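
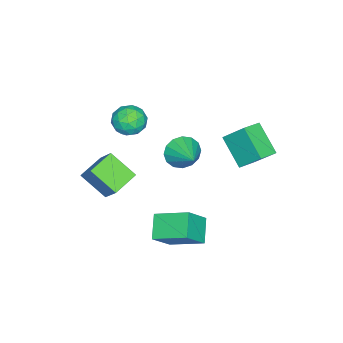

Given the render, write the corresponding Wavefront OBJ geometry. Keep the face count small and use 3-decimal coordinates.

v 1.632 1.972 3.212
v 2.28 1.782 2.516
v 2.728 3.088 3.928
v 2.007 2.165 2.338
v 1.633 2.495 2.395
v 1.259 2.686 2.671
v 0.985 2.685 3.092
v 0.884 2.493 3.545
v 0.984 2.162 3.909
v 1.257 1.78 4.086
v 1.631 1.449 4.029
v 2.005 1.259 3.753
v 2.279 1.259 3.333
v 2.379 1.451 2.88
v 1.266 -2.783 0.515
v 1.904 -1.854 1.84
v 1.397 -1.328 -0.57
v 2.036 -0.398 0.755
v 2.684 -3.202 0.125
v 3.323 -2.272 1.45
v 2.816 -1.746 -0.96
v 3.454 -0.817 0.365
v -0.424 -1.324 1.855
v -0.043 -1.819 2.635
v -1.537 -2.481 1.665
v -1.156 -2.976 2.445
v -1.633 -2.109 2.587
v -0.945 -1.395 2.705
v -0.635 -2.905 1.595
v 0.053 -2.191 1.713
v -0.174 -2.796 2.475
v -0.79 -2.304 3.087
v -0.79 -1.996 1.213
v -1.406 -1.504 1.825
v -0.136 -1.47 2.262
v -1.444 -2.83 2.038
v -1.724 -2.321 2.122
v -1.5 -2.611 2.58
v -0.666 -1.221 2.303
v -0.442 -1.511 2.761
v -1.376 -1.682 2.733
v -1.138 -2.789 1.539
v -0.914 -3.079 1.997
v -0.08 -1.689 1.72
v 0.144 -1.979 2.178
v -0.204 -2.618 1.567
v 0.011 -2.335 2.626
v -0.643 -3.015 2.514
v -0.337 -2.974 2.015
v 0.067 -2.554 2.084
v -0.351 -2.046 2.986
v -1.005 -2.726 2.874
v -1.286 -2.217 2.958
v -0.881 -1.797 3.027
v -0.428 -2.62 2.892
v -0.575 -1.574 1.426
v -1.229 -2.254 1.314
v -0.699 -2.503 1.273
v -0.294 -2.083 1.342
v -0.937 -1.285 1.786
v -1.591 -1.965 1.674
v -1.647 -1.746 2.216
v -1.243 -1.326 2.285
v -1.152 -1.68 1.408
v -2.643 4.083 -0.442
v -3.491 2.756 0.824
v -2.617 5.268 0.818
v -3.464 3.942 2.084
v -1.536 3.698 -0.104
v -2.383 2.372 1.162
v -1.509 4.884 1.156
v -2.357 3.557 2.422
v 3.152 1.983 -3.029
v 1.987 1.54 -2.213
v 3.008 3.824 -2.235
v 1.843 3.381 -1.419
v 4.217 1.519 -1.761
v 3.052 1.076 -0.945
v 4.073 3.36 -0.967
v 2.908 2.917 -0.151
f 2 1 4
f 2 4 3
f 4 1 5
f 4 5 3
f 5 1 6
f 5 6 3
f 6 1 7
f 6 7 3
f 7 1 8
f 7 8 3
f 8 1 9
f 8 9 3
f 9 1 10
f 9 10 3
f 10 1 11
f 10 11 3
f 11 1 12
f 11 12 3
f 12 1 13
f 12 13 3
f 13 1 14
f 13 14 3
f 14 1 2
f 14 2 3
f 16 18 15
f 19 16 15
f 15 18 17
f 17 19 15
f 16 22 18
f 20 16 19
f 20 22 16
f 18 22 17
f 21 19 17
f 17 22 21
f 21 20 19
f 22 20 21
f 23 60 39
f 60 34 63
f 39 63 28
f 60 63 39
f 23 39 35
f 39 28 40
f 35 40 24
f 39 40 35
f 23 35 44
f 35 24 45
f 44 45 30
f 35 45 44
f 23 44 56
f 44 30 59
f 56 59 33
f 44 59 56
f 23 56 60
f 56 33 64
f 60 64 34
f 56 64 60
f 24 40 51
f 40 28 54
f 51 54 32
f 40 54 51
f 28 63 41
f 63 34 62
f 41 62 27
f 63 62 41
f 34 64 61
f 64 33 57
f 61 57 25
f 64 57 61
f 33 59 58
f 59 30 46
f 58 46 29
f 59 46 58
f 30 45 50
f 45 24 47
f 50 47 31
f 45 47 50
f 26 52 38
f 52 32 53
f 38 53 27
f 52 53 38
f 26 38 36
f 38 27 37
f 36 37 25
f 38 37 36
f 26 36 43
f 36 25 42
f 43 42 29
f 36 42 43
f 26 43 48
f 43 29 49
f 48 49 31
f 43 49 48
f 26 48 52
f 48 31 55
f 52 55 32
f 48 55 52
f 27 53 41
f 53 32 54
f 41 54 28
f 53 54 41
f 25 37 61
f 37 27 62
f 61 62 34
f 37 62 61
f 29 42 58
f 42 25 57
f 58 57 33
f 42 57 58
f 31 49 50
f 49 29 46
f 50 46 30
f 49 46 50
f 32 55 51
f 55 31 47
f 51 47 24
f 55 47 51
f 66 68 65
f 69 66 65
f 65 68 67
f 67 69 65
f 66 72 68
f 70 66 69
f 70 72 66
f 68 72 67
f 71 69 67
f 67 72 71
f 71 70 69
f 72 70 71
f 74 76 73
f 77 74 73
f 73 76 75
f 75 77 73
f 74 80 76
f 78 74 77
f 78 80 74
f 76 80 75
f 79 77 75
f 75 80 79
f 79 78 77
f 80 78 79



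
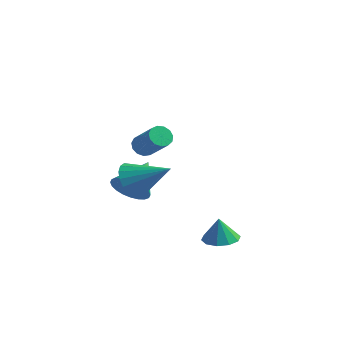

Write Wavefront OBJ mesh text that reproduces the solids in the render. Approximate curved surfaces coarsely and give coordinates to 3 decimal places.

v -1.455 -3.045 2.956
v -1.053 -3.162 2.513
v 0.118 -3.712 3.721
v -0.285 -3.595 4.164
v -0.999 -2.836 2.609
v 0.171 -3.386 3.817
v -1.09 -2.577 2.815
v 0.08 -3.127 4.024
v -1.297 -2.466 3.066
v -0.127 -3.016 4.275
v -1.554 -2.539 3.282
v -0.384 -3.089 4.491
v -1.78 -2.773 3.394
v -0.61 -3.323 4.603
v -1.903 -3.093 3.367
v -0.732 -3.643 4.576
v -1.883 -3.397 3.21
v -0.713 -3.947 4.418
v -1.728 -3.59 2.972
v -0.558 -4.14 4.18
v -1.486 -3.61 2.728
v -0.316 -4.16 3.937
v -1.234 -3.45 2.557
v -0.064 -4 3.766
v -3.392 -0.684 -1.721
v -2.79 -1.074 -0.94
v -3.348 1.144 -0.839
v -2.502 -0.951 -1.211
v -2.349 -0.787 -1.558
v -2.356 -0.608 -1.931
v -2.52 -0.44 -2.271
v -2.817 -0.309 -2.528
v -3.201 -0.235 -2.662
v -3.615 -0.23 -2.652
v -3.994 -0.294 -2.501
v -4.282 -0.417 -2.23
v -4.434 -0.581 -1.883
v -4.428 -0.761 -1.51
v -4.264 -0.929 -1.17
v -3.967 -1.059 -0.913
v -3.583 -1.133 -0.779
v -3.169 -1.138 -0.789
v -2.422 -2.342 0.002
v -1.848 -2.673 -0.851
v -0.578 -2.018 1.118
v -1.886 -2.2 -0.925
v -2.031 -1.755 -0.815
v -2.253 -1.426 -0.544
v -2.508 -1.278 -0.165
v -2.747 -1.342 0.248
v -2.921 -1.603 0.612
v -2.996 -2.011 0.855
v -2.958 -2.484 0.929
v -2.814 -2.929 0.819
v -2.592 -3.258 0.548
v -2.336 -3.406 0.168
v -2.098 -3.342 -0.244
v -1.923 -3.081 -0.608
v 2.428 -2.991 -2.181
v 3.319 -3.067 -2.08
v 2.292 -2.949 -0.939
v 3.196 -2.526 -2.113
v 2.779 -2.163 -2.171
v 2.228 -2.116 -2.233
v 1.754 -2.403 -2.275
v 1.537 -2.916 -2.281
v 1.661 -3.457 -2.249
v 2.078 -3.82 -2.191
v 2.629 -3.867 -2.129
v 3.103 -3.58 -2.086
f 2 1 5
f 2 5 3
f 3 5 6
f 3 6 4
f 5 1 7
f 5 7 6
f 6 7 8
f 6 8 4
f 7 1 9
f 7 9 8
f 8 9 10
f 8 10 4
f 9 1 11
f 9 11 10
f 10 11 12
f 10 12 4
f 11 1 13
f 11 13 12
f 12 13 14
f 12 14 4
f 13 1 15
f 13 15 14
f 14 15 16
f 14 16 4
f 15 1 17
f 15 17 16
f 16 17 18
f 16 18 4
f 17 1 19
f 17 19 18
f 18 19 20
f 18 20 4
f 19 1 21
f 19 21 20
f 20 21 22
f 20 22 4
f 21 1 23
f 21 23 22
f 22 23 24
f 22 24 4
f 23 1 2
f 23 2 24
f 24 2 3
f 24 3 4
f 26 25 28
f 26 28 27
f 28 25 29
f 28 29 27
f 29 25 30
f 29 30 27
f 30 25 31
f 30 31 27
f 31 25 32
f 31 32 27
f 32 25 33
f 32 33 27
f 33 25 34
f 33 34 27
f 34 25 35
f 34 35 27
f 35 25 36
f 35 36 27
f 36 25 37
f 36 37 27
f 37 25 38
f 37 38 27
f 38 25 39
f 38 39 27
f 39 25 40
f 39 40 27
f 40 25 41
f 40 41 27
f 41 25 42
f 41 42 27
f 42 25 26
f 42 26 27
f 44 43 46
f 44 46 45
f 46 43 47
f 46 47 45
f 47 43 48
f 47 48 45
f 48 43 49
f 48 49 45
f 49 43 50
f 49 50 45
f 50 43 51
f 50 51 45
f 51 43 52
f 51 52 45
f 52 43 53
f 52 53 45
f 53 43 54
f 53 54 45
f 54 43 55
f 54 55 45
f 55 43 56
f 55 56 45
f 56 43 57
f 56 57 45
f 57 43 58
f 57 58 45
f 58 43 44
f 58 44 45
f 60 59 62
f 60 62 61
f 62 59 63
f 62 63 61
f 63 59 64
f 63 64 61
f 64 59 65
f 64 65 61
f 65 59 66
f 65 66 61
f 66 59 67
f 66 67 61
f 67 59 68
f 67 68 61
f 68 59 69
f 68 69 61
f 69 59 70
f 69 70 61
f 70 59 60
f 70 60 61



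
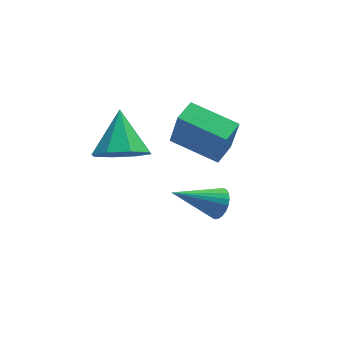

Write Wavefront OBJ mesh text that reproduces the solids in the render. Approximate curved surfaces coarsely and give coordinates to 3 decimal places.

v 1.193 -3.969 -0.22
v 1.509 -3.8 0.298
v -0.433 -3.871 0.74
v 1.462 -3.581 0.196
v 1.374 -3.421 0.032
v 1.259 -3.345 -0.172
v 1.133 -3.363 -0.382
v 1.017 -3.474 -0.568
v 0.927 -3.661 -0.701
v 0.878 -3.894 -0.761
v 0.876 -4.139 -0.738
v 0.923 -4.358 -0.636
v 1.011 -4.517 -0.472
v 1.126 -4.594 -0.268
v 1.252 -4.575 -0.058
v 1.368 -4.464 0.128
v 1.458 -4.278 0.261
v 1.507 -4.044 0.321
v 0.649 0.43 -0.736
v 0.863 0.164 0.786
v 1.339 1.18 -0.702
v 1.553 0.915 0.82
v 2.067 -0.855 -1.16
v 2.281 -1.12 0.362
v 2.757 -0.104 -1.126
v 2.971 -0.37 0.396
v -1.295 -0.348 -0.311
v -0.428 -0.87 0.094
v -1.005 1.068 0.891
v -0.231 -0.369 -0.543
v -0.656 0.144 -1.045
v -1.456 0.369 -1.116
v -2.162 0.174 -0.716
v -2.36 -0.327 -0.079
v -1.934 -0.84 0.423
v -1.134 -1.065 0.494
f 2 1 4
f 2 4 3
f 4 1 5
f 4 5 3
f 5 1 6
f 5 6 3
f 6 1 7
f 6 7 3
f 7 1 8
f 7 8 3
f 8 1 9
f 8 9 3
f 9 1 10
f 9 10 3
f 10 1 11
f 10 11 3
f 11 1 12
f 11 12 3
f 12 1 13
f 12 13 3
f 13 1 14
f 13 14 3
f 14 1 15
f 14 15 3
f 15 1 16
f 15 16 3
f 16 1 17
f 16 17 3
f 17 1 18
f 17 18 3
f 18 1 2
f 18 2 3
f 20 22 19
f 23 20 19
f 19 22 21
f 21 23 19
f 20 26 22
f 24 20 23
f 24 26 20
f 22 26 21
f 25 23 21
f 21 26 25
f 25 24 23
f 26 24 25
f 28 27 30
f 28 30 29
f 30 27 31
f 30 31 29
f 31 27 32
f 31 32 29
f 32 27 33
f 32 33 29
f 33 27 34
f 33 34 29
f 34 27 35
f 34 35 29
f 35 27 36
f 35 36 29
f 36 27 28
f 36 28 29



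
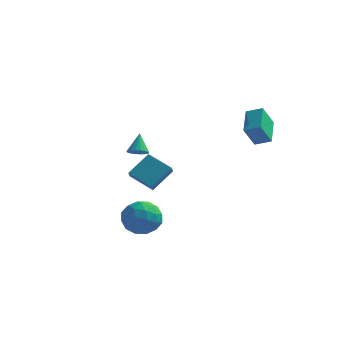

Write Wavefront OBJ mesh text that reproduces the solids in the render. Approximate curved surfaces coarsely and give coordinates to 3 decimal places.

v 3.037 2.523 0.534
v 2.686 1.716 1.846
v 2.476 4.177 1.402
v 2.125 3.37 2.714
v 4.015 2.67 0.886
v 3.664 1.863 2.198
v 3.454 4.324 1.754
v 3.103 3.517 3.066
v -4.751 2.086 -2.829
v -4.026 3.296 -1.601
v -5.041 2.84 -3.401
v -4.317 4.05 -2.173
v -3.203 2.03 -3.687
v -2.479 3.24 -2.459
v -3.494 2.784 -4.259
v -2.769 3.994 -3.031
v -0.802 -3.254 -4.411
v -0.076 -3.148 -3.41
v -1.764 -4.792 -3.55
v -1.038 -4.686 -2.549
v -1.874 -3.806 -2.805
v -1.28 -2.855 -3.337
v -0.56 -5.085 -3.623
v 0.034 -4.134 -4.155
v 0.073 -4.279 -2.923
v -0.739 -3.489 -2.418
v -1.101 -4.451 -4.542
v -1.913 -3.661 -4.037
v -0.355 -3.066 -3.986
v -1.485 -4.874 -2.974
v -1.977 -4.357 -3.124
v -1.55 -4.294 -2.536
v -1.062 -2.894 -3.943
v -0.635 -2.832 -3.355
v -1.692 -3.218 -2.999
v -1.205 -5.108 -3.605
v -0.778 -5.046 -3.017
v -0.29 -3.646 -4.424
v 0.137 -3.583 -3.836
v -0.148 -4.722 -3.961
v 0.16 -3.669 -3.112
v -0.405 -4.573 -2.606
v -0.125 -4.807 -3.237
v 0.225 -4.248 -3.549
v -0.317 -3.204 -2.815
v -0.883 -4.108 -2.309
v -1.374 -3.591 -2.459
v -1.025 -3.032 -2.772
v -0.229 -3.869 -2.528
v -0.957 -3.832 -4.651
v -1.523 -4.736 -4.145
v -0.815 -4.908 -4.188
v -0.466 -4.349 -4.501
v -1.435 -3.367 -4.354
v -2 -4.271 -3.848
v -2.065 -3.692 -3.411
v -1.715 -3.133 -3.723
v -1.611 -4.071 -4.432
v -3.05 -0.091 -0.15
v -2.436 0.122 -0.159
v -3.29 0.651 1.05
v -2.564 0.313 -0.302
v -2.776 0.433 -0.419
v -3.035 0.463 -0.489
v -3.297 0.398 -0.501
v -3.516 0.247 -0.452
v -3.655 0.039 -0.35
v -3.689 -0.192 -0.214
v -3.613 -0.406 -0.067
v -3.439 -0.565 0.066
v -3.198 -0.642 0.162
v -2.932 -0.624 0.203
v -2.686 -0.513 0.184
v -2.503 -0.33 0.107
v -2.415 -0.105 -0.014
f 2 4 1
f 5 2 1
f 1 4 3
f 3 5 1
f 2 8 4
f 6 2 5
f 6 8 2
f 4 8 3
f 7 5 3
f 3 8 7
f 7 6 5
f 8 6 7
f 10 12 9
f 13 10 9
f 9 12 11
f 11 13 9
f 10 16 12
f 14 10 13
f 14 16 10
f 12 16 11
f 15 13 11
f 11 16 15
f 15 14 13
f 16 14 15
f 17 54 33
f 54 28 57
f 33 57 22
f 54 57 33
f 17 33 29
f 33 22 34
f 29 34 18
f 33 34 29
f 17 29 38
f 29 18 39
f 38 39 24
f 29 39 38
f 17 38 50
f 38 24 53
f 50 53 27
f 38 53 50
f 17 50 54
f 50 27 58
f 54 58 28
f 50 58 54
f 18 34 45
f 34 22 48
f 45 48 26
f 34 48 45
f 22 57 35
f 57 28 56
f 35 56 21
f 57 56 35
f 28 58 55
f 58 27 51
f 55 51 19
f 58 51 55
f 27 53 52
f 53 24 40
f 52 40 23
f 53 40 52
f 24 39 44
f 39 18 41
f 44 41 25
f 39 41 44
f 20 46 32
f 46 26 47
f 32 47 21
f 46 47 32
f 20 32 30
f 32 21 31
f 30 31 19
f 32 31 30
f 20 30 37
f 30 19 36
f 37 36 23
f 30 36 37
f 20 37 42
f 37 23 43
f 42 43 25
f 37 43 42
f 20 42 46
f 42 25 49
f 46 49 26
f 42 49 46
f 21 47 35
f 47 26 48
f 35 48 22
f 47 48 35
f 19 31 55
f 31 21 56
f 55 56 28
f 31 56 55
f 23 36 52
f 36 19 51
f 52 51 27
f 36 51 52
f 25 43 44
f 43 23 40
f 44 40 24
f 43 40 44
f 26 49 45
f 49 25 41
f 45 41 18
f 49 41 45
f 60 59 62
f 60 62 61
f 62 59 63
f 62 63 61
f 63 59 64
f 63 64 61
f 64 59 65
f 64 65 61
f 65 59 66
f 65 66 61
f 66 59 67
f 66 67 61
f 67 59 68
f 67 68 61
f 68 59 69
f 68 69 61
f 69 59 70
f 69 70 61
f 70 59 71
f 70 71 61
f 71 59 72
f 71 72 61
f 72 59 73
f 72 73 61
f 73 59 74
f 73 74 61
f 74 59 75
f 74 75 61
f 75 59 60
f 75 60 61



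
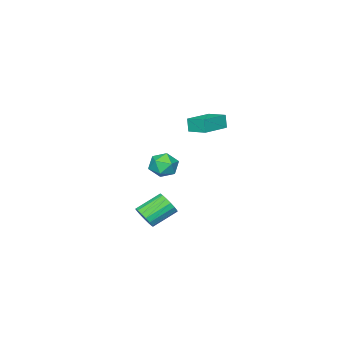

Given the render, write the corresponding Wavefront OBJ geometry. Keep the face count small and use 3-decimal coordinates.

v -0.273 0.142 -0.876
v 0.672 0.419 -0.655
v 0.288 -1.239 -1.545
v 1.233 -0.962 -1.324
v 0.594 -1.211 -0.583
v 0.247 -0.358 -0.17
v 0.713 -0.462 -2.03
v 0.366 0.391 -1.617
v 1.281 0.045 -1.368
v 1.208 -0.417 -0.474
v -0.248 -0.403 -1.726
v -0.321 -0.865 -0.832
v 0.416 3.166 3.274
v 0.289 2.955 4.181
v 0.369 4.394 3.554
v 0.243 4.183 4.461
v 2.297 3.177 3.539
v 2.171 2.966 4.446
v 2.251 4.405 3.819
v 2.124 4.194 4.726
v 2.974 0.308 -4.319
v 3.457 0.904 -3.951
v 1.988 1.527 -3.034
v 1.506 0.932 -3.401
v 3.321 1.084 -4.29
v 1.853 1.707 -3.373
v 3.106 1.086 -4.636
v 1.638 1.709 -3.718
v 2.861 0.91 -4.908
v 1.393 1.533 -3.991
v 2.642 0.596 -5.046
v 1.174 1.219 -4.129
v 2.499 0.216 -5.017
v 1.03 0.84 -4.1
v 2.464 -0.142 -4.828
v 0.996 0.481 -3.911
v 2.547 -0.398 -4.523
v 1.079 0.226 -3.605
v 2.727 -0.491 -4.17
v 1.259 0.132 -3.253
v 2.964 -0.402 -3.852
v 1.496 0.221 -2.934
v 3.203 -0.15 -3.64
v 1.735 0.474 -2.723
v 3.39 0.207 -3.584
v 1.922 0.831 -2.667
v 3.481 0.588 -3.697
v 2.013 1.211 -2.779
f 1 12 6
f 1 6 2
f 1 2 8
f 1 8 11
f 1 11 12
f 2 6 10
f 6 12 5
f 12 11 3
f 11 8 7
f 8 2 9
f 4 10 5
f 4 5 3
f 4 3 7
f 4 7 9
f 4 9 10
f 5 10 6
f 3 5 12
f 7 3 11
f 9 7 8
f 10 9 2
f 14 16 13
f 17 14 13
f 13 16 15
f 15 17 13
f 14 20 16
f 18 14 17
f 18 20 14
f 16 20 15
f 19 17 15
f 15 20 19
f 19 18 17
f 20 18 19
f 22 21 25
f 22 25 23
f 23 25 26
f 23 26 24
f 25 21 27
f 25 27 26
f 26 27 28
f 26 28 24
f 27 21 29
f 27 29 28
f 28 29 30
f 28 30 24
f 29 21 31
f 29 31 30
f 30 31 32
f 30 32 24
f 31 21 33
f 31 33 32
f 32 33 34
f 32 34 24
f 33 21 35
f 33 35 34
f 34 35 36
f 34 36 24
f 35 21 37
f 35 37 36
f 36 37 38
f 36 38 24
f 37 21 39
f 37 39 38
f 38 39 40
f 38 40 24
f 39 21 41
f 39 41 40
f 40 41 42
f 40 42 24
f 41 21 43
f 41 43 42
f 42 43 44
f 42 44 24
f 43 21 45
f 43 45 44
f 44 45 46
f 44 46 24
f 45 21 47
f 45 47 46
f 46 47 48
f 46 48 24
f 47 21 22
f 47 22 48
f 48 22 23
f 48 23 24



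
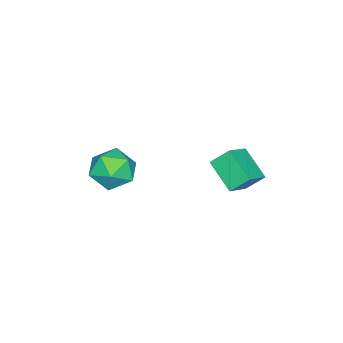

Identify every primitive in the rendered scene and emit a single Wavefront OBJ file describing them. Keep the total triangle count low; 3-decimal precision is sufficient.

v -3.392 1.36 -1.87
v -3.698 2.024 -1.159
v -2.79 2.5 -2.675
v -3.096 3.164 -1.964
v -2.324 1.216 -1.276
v -2.63 1.88 -0.565
v -1.722 2.356 -2.081
v -2.028 3.02 -1.37
v -1.745 -1.617 -1.992
v -1.025 -1.555 -1.257
v -0.875 -2.825 -2.743
v -0.155 -2.763 -2.008
v -1.09 -3.136 -1.784
v -1.627 -2.389 -1.32
v -0.273 -1.991 -2.68
v -0.81 -1.244 -2.216
v -0.115 -1.787 -1.682
v -0.62 -2.494 -1.129
v -1.28 -1.886 -2.871
v -1.785 -2.593 -2.318
f 2 4 1
f 5 2 1
f 1 4 3
f 3 5 1
f 2 8 4
f 6 2 5
f 6 8 2
f 4 8 3
f 7 5 3
f 3 8 7
f 7 6 5
f 8 6 7
f 9 20 14
f 9 14 10
f 9 10 16
f 9 16 19
f 9 19 20
f 10 14 18
f 14 20 13
f 20 19 11
f 19 16 15
f 16 10 17
f 12 18 13
f 12 13 11
f 12 11 15
f 12 15 17
f 12 17 18
f 13 18 14
f 11 13 20
f 15 11 19
f 17 15 16
f 18 17 10



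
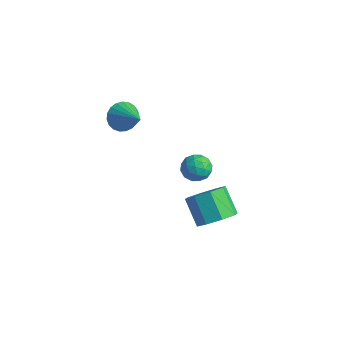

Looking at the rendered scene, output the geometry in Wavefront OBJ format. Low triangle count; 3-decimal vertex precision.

v -2.444 -2.115 3.187
v -2.032 -1.618 2.651
v -0.916 -2.405 4.093
v -2.134 -1.391 2.896
v -2.29 -1.289 3.191
v -2.473 -1.331 3.486
v -2.65 -1.508 3.73
v -2.792 -1.79 3.879
v -2.874 -2.128 3.909
v -2.882 -2.464 3.814
v -2.813 -2.74 3.61
v -2.681 -2.908 3.334
v -2.508 -2.938 3.032
v -2.324 -2.827 2.757
v -2.161 -2.592 2.556
v -2.046 -2.275 2.465
v -2.001 -1.93 2.498
v 1.91 -0.159 -3.043
v 2.572 -0.506 -2.305
v 1.451 -0.208 -1.16
v 0.79 0.139 -1.897
v 2.646 0.283 -2.438
v 1.525 0.581 -1.292
v 2.289 0.813 -2.925
v 1.168 1.111 -1.78
v 1.71 0.774 -3.481
v 0.59 1.072 -2.336
v 1.249 0.188 -3.78
v 0.128 0.486 -2.635
v 1.175 -0.601 -3.648
v 0.054 -0.303 -2.502
v 1.532 -1.131 -3.16
v 0.411 -0.833 -2.015
v 2.11 -1.092 -2.604
v 0.99 -0.794 -1.459
v 1.283 -0.503 1.055
v 1.956 -0.596 1.457
v 1.024 -1.744 1.203
v 1.697 -1.837 1.605
v 1.103 -1.424 1.92
v 1.263 -0.658 1.828
v 1.717 -1.682 0.832
v 1.877 -0.916 0.74
v 2.224 -1.325 1.318
v 1.844 -1.165 1.991
v 1.136 -1.175 0.669
v 0.756 -1.015 1.342
v 1.642 -0.441 1.243
v 1.338 -1.899 1.417
v 0.989 -1.657 1.602
v 1.384 -1.711 1.838
v 1.235 -0.477 1.462
v 1.63 -0.531 1.698
v 1.129 -1.018 1.97
v 1.35 -1.809 0.962
v 1.745 -1.863 1.198
v 1.596 -0.629 0.822
v 1.991 -0.683 1.058
v 1.851 -1.322 0.69
v 2.195 -0.924 1.398
v 2.043 -1.653 1.485
v 2.055 -1.562 1.03
v 2.149 -1.111 0.976
v 1.972 -0.83 1.793
v 1.82 -1.559 1.88
v 1.471 -1.317 2.065
v 1.565 -0.866 2.012
v 2.13 -1.258 1.712
v 1.16 -0.781 0.78
v 1.008 -1.51 0.867
v 1.415 -1.474 0.648
v 1.509 -1.023 0.595
v 0.937 -0.687 1.175
v 0.785 -1.416 1.262
v 0.831 -1.229 1.684
v 0.925 -0.778 1.63
v 0.85 -1.082 0.948
f 2 1 4
f 2 4 3
f 4 1 5
f 4 5 3
f 5 1 6
f 5 6 3
f 6 1 7
f 6 7 3
f 7 1 8
f 7 8 3
f 8 1 9
f 8 9 3
f 9 1 10
f 9 10 3
f 10 1 11
f 10 11 3
f 11 1 12
f 11 12 3
f 12 1 13
f 12 13 3
f 13 1 14
f 13 14 3
f 14 1 15
f 14 15 3
f 15 1 16
f 15 16 3
f 16 1 17
f 16 17 3
f 17 1 2
f 17 2 3
f 19 18 22
f 19 22 20
f 20 22 23
f 20 23 21
f 22 18 24
f 22 24 23
f 23 24 25
f 23 25 21
f 24 18 26
f 24 26 25
f 25 26 27
f 25 27 21
f 26 18 28
f 26 28 27
f 27 28 29
f 27 29 21
f 28 18 30
f 28 30 29
f 29 30 31
f 29 31 21
f 30 18 32
f 30 32 31
f 31 32 33
f 31 33 21
f 32 18 34
f 32 34 33
f 33 34 35
f 33 35 21
f 34 18 19
f 34 19 35
f 35 19 20
f 35 20 21
f 36 73 52
f 73 47 76
f 52 76 41
f 73 76 52
f 36 52 48
f 52 41 53
f 48 53 37
f 52 53 48
f 36 48 57
f 48 37 58
f 57 58 43
f 48 58 57
f 36 57 69
f 57 43 72
f 69 72 46
f 57 72 69
f 36 69 73
f 69 46 77
f 73 77 47
f 69 77 73
f 37 53 64
f 53 41 67
f 64 67 45
f 53 67 64
f 41 76 54
f 76 47 75
f 54 75 40
f 76 75 54
f 47 77 74
f 77 46 70
f 74 70 38
f 77 70 74
f 46 72 71
f 72 43 59
f 71 59 42
f 72 59 71
f 43 58 63
f 58 37 60
f 63 60 44
f 58 60 63
f 39 65 51
f 65 45 66
f 51 66 40
f 65 66 51
f 39 51 49
f 51 40 50
f 49 50 38
f 51 50 49
f 39 49 56
f 49 38 55
f 56 55 42
f 49 55 56
f 39 56 61
f 56 42 62
f 61 62 44
f 56 62 61
f 39 61 65
f 61 44 68
f 65 68 45
f 61 68 65
f 40 66 54
f 66 45 67
f 54 67 41
f 66 67 54
f 38 50 74
f 50 40 75
f 74 75 47
f 50 75 74
f 42 55 71
f 55 38 70
f 71 70 46
f 55 70 71
f 44 62 63
f 62 42 59
f 63 59 43
f 62 59 63
f 45 68 64
f 68 44 60
f 64 60 37
f 68 60 64



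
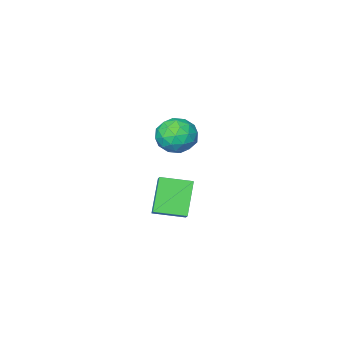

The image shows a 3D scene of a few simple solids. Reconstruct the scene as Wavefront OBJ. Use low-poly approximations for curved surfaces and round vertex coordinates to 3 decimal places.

v 2.752 2.477 2.332
v 3.294 2.608 1.528
v 1.886 1.392 1.572
v 2.428 1.523 0.768
v 2.819 1.099 1.558
v 3.354 1.769 2.027
v 1.826 2.231 1.073
v 2.361 2.901 1.542
v 2.721 2.456 0.75
v 3.335 1.756 1.049
v 1.845 2.244 2.051
v 2.459 1.544 2.35
v 3.099 2.637 1.996
v 2.081 1.363 1.104
v 2.311 1.113 1.567
v 2.629 1.19 1.095
v 3.135 2.144 2.29
v 3.453 2.221 1.817
v 3.174 1.334 1.835
v 1.727 1.779 1.283
v 2.045 1.856 0.81
v 2.551 2.81 2.005
v 2.869 2.887 1.533
v 2.006 2.666 1.265
v 3.081 2.625 1.067
v 2.572 1.988 0.62
v 2.218 2.404 0.799
v 2.532 2.798 1.075
v 3.441 2.214 1.243
v 2.932 1.576 0.796
v 3.162 1.327 1.26
v 3.477 1.721 1.536
v 3.105 2.124 0.785
v 2.248 2.424 2.304
v 1.739 1.786 1.857
v 1.703 2.279 1.564
v 2.018 2.673 1.84
v 2.608 2.012 2.48
v 2.099 1.375 2.033
v 2.648 1.202 2.025
v 2.962 1.596 2.301
v 2.075 1.876 2.315
v 0.28 -0.113 -3.209
v 0.64 0.527 -2.655
v 1.173 0.684 -4.71
v 1.533 1.324 -4.156
v 1.487 -1.004 -2.964
v 1.847 -0.364 -2.41
v 2.38 -0.207 -4.465
v 2.74 0.433 -3.911
f 1 38 17
f 38 12 41
f 17 41 6
f 38 41 17
f 1 17 13
f 17 6 18
f 13 18 2
f 17 18 13
f 1 13 22
f 13 2 23
f 22 23 8
f 13 23 22
f 1 22 34
f 22 8 37
f 34 37 11
f 22 37 34
f 1 34 38
f 34 11 42
f 38 42 12
f 34 42 38
f 2 18 29
f 18 6 32
f 29 32 10
f 18 32 29
f 6 41 19
f 41 12 40
f 19 40 5
f 41 40 19
f 12 42 39
f 42 11 35
f 39 35 3
f 42 35 39
f 11 37 36
f 37 8 24
f 36 24 7
f 37 24 36
f 8 23 28
f 23 2 25
f 28 25 9
f 23 25 28
f 4 30 16
f 30 10 31
f 16 31 5
f 30 31 16
f 4 16 14
f 16 5 15
f 14 15 3
f 16 15 14
f 4 14 21
f 14 3 20
f 21 20 7
f 14 20 21
f 4 21 26
f 21 7 27
f 26 27 9
f 21 27 26
f 4 26 30
f 26 9 33
f 30 33 10
f 26 33 30
f 5 31 19
f 31 10 32
f 19 32 6
f 31 32 19
f 3 15 39
f 15 5 40
f 39 40 12
f 15 40 39
f 7 20 36
f 20 3 35
f 36 35 11
f 20 35 36
f 9 27 28
f 27 7 24
f 28 24 8
f 27 24 28
f 10 33 29
f 33 9 25
f 29 25 2
f 33 25 29
f 44 46 43
f 47 44 43
f 43 46 45
f 45 47 43
f 44 50 46
f 48 44 47
f 48 50 44
f 46 50 45
f 49 47 45
f 45 50 49
f 49 48 47
f 50 48 49



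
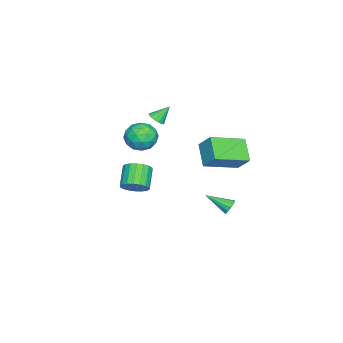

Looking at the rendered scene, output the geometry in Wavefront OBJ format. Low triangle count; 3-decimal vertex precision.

v -0.45 -0.299 2.543
v -0.051 -0.455 2.855
v -0.87 0.299 3.377
v 0.038 -0.225 2.735
v -0.003 -0.015 2.563
v -0.165 0.119 2.386
v -0.402 0.141 2.251
v -0.653 0.044 2.194
v -0.849 -0.144 2.23
v -0.938 -0.374 2.35
v -0.896 -0.584 2.522
v -0.735 -0.718 2.699
v -0.497 -0.739 2.834
v -0.247 -0.643 2.891
v 0.568 -1.175 -2.426
v 1.099 -1.394 -1.856
v 0.023 -1.625 -0.943
v -0.508 -1.405 -1.514
v 1.068 -1.039 -1.803
v -0.009 -1.27 -0.89
v 0.937 -0.711 -1.874
v -0.14 -0.941 -0.962
v 0.733 -0.474 -2.055
v -0.343 -0.705 -1.142
v 0.497 -0.376 -2.309
v -0.58 -0.607 -1.396
v 0.275 -0.437 -2.586
v -0.802 -0.668 -1.673
v 0.11 -0.643 -2.832
v -0.966 -0.874 -1.919
v 0.037 -0.955 -2.997
v -1.039 -1.186 -2.084
v 0.069 -1.31 -3.05
v -1.008 -1.541 -2.137
v 0.2 -1.639 -2.978
v -0.877 -1.869 -2.066
v 0.403 -1.875 -2.798
v -0.673 -2.106 -1.885
v 0.64 -1.973 -2.544
v -0.437 -2.204 -1.631
v 0.862 -1.912 -2.267
v -0.215 -2.143 -1.354
v 1.026 -1.706 -2.021
v -0.05 -1.937 -1.108
v 2.372 0.374 3.256
v 2.887 0.926 3.827
v 3.633 -0.406 2.873
v 4.148 0.146 3.444
v 3.526 -0.466 3.811
v 2.747 0.016 4.048
v 3.773 0.504 2.652
v 2.994 0.986 2.889
v 3.753 1.006 3.454
v 3.6 0.407 4.17
v 2.92 0.113 2.53
v 2.767 -0.486 3.246
v 2.519 0.718 3.575
v 4.001 -0.198 3.125
v 3.635 -0.558 3.341
v 3.938 -0.234 3.676
v 2.436 0.184 3.705
v 2.739 0.508 4.041
v 3.114 -0.31 4.031
v 3.781 0.012 2.659
v 4.084 0.336 2.995
v 2.582 0.754 3.024
v 2.885 1.078 3.359
v 3.406 0.83 2.669
v 3.33 1.09 3.691
v 4.072 0.631 3.466
v 3.852 0.842 3.001
v 3.394 1.125 3.14
v 3.241 0.738 4.113
v 3.982 0.279 3.888
v 3.616 -0.08 4.103
v 3.158 0.203 4.242
v 3.75 0.785 3.893
v 2.538 0.241 2.812
v 3.279 -0.218 2.587
v 3.362 0.317 2.458
v 2.904 0.6 2.597
v 2.448 -0.111 3.234
v 3.19 -0.57 3.009
v 3.126 -0.605 3.56
v 2.668 -0.322 3.699
v 2.77 -0.265 2.807
v -2.643 3.29 -0.084
v -2.278 4.07 0.849
v -1.574 3.922 -1.029
v -1.209 4.701 -0.095
v -1.191 1.819 0.575
v -0.826 2.598 1.509
v -0.122 2.45 -0.369
v 0.243 3.23 0.564
v -1.385 3.585 -4.131
v -1.143 3.388 -4.547
v -1.275 2.195 -3.409
v -0.933 3.495 -4.372
v -0.867 3.631 -4.121
v -0.965 3.752 -3.873
v -1.196 3.82 -3.707
v -1.488 3.813 -3.675
v -1.746 3.734 -3.788
v -1.89 3.608 -4.009
v -1.874 3.474 -4.27
v -1.702 3.376 -4.486
v -1.43 3.344 -4.589
f 2 1 4
f 2 4 3
f 4 1 5
f 4 5 3
f 5 1 6
f 5 6 3
f 6 1 7
f 6 7 3
f 7 1 8
f 7 8 3
f 8 1 9
f 8 9 3
f 9 1 10
f 9 10 3
f 10 1 11
f 10 11 3
f 11 1 12
f 11 12 3
f 12 1 13
f 12 13 3
f 13 1 14
f 13 14 3
f 14 1 2
f 14 2 3
f 16 15 19
f 16 19 17
f 17 19 20
f 17 20 18
f 19 15 21
f 19 21 20
f 20 21 22
f 20 22 18
f 21 15 23
f 21 23 22
f 22 23 24
f 22 24 18
f 23 15 25
f 23 25 24
f 24 25 26
f 24 26 18
f 25 15 27
f 25 27 26
f 26 27 28
f 26 28 18
f 27 15 29
f 27 29 28
f 28 29 30
f 28 30 18
f 29 15 31
f 29 31 30
f 30 31 32
f 30 32 18
f 31 15 33
f 31 33 32
f 32 33 34
f 32 34 18
f 33 15 35
f 33 35 34
f 34 35 36
f 34 36 18
f 35 15 37
f 35 37 36
f 36 37 38
f 36 38 18
f 37 15 39
f 37 39 38
f 38 39 40
f 38 40 18
f 39 15 41
f 39 41 40
f 40 41 42
f 40 42 18
f 41 15 43
f 41 43 42
f 42 43 44
f 42 44 18
f 43 15 16
f 43 16 44
f 44 16 17
f 44 17 18
f 45 82 61
f 82 56 85
f 61 85 50
f 82 85 61
f 45 61 57
f 61 50 62
f 57 62 46
f 61 62 57
f 45 57 66
f 57 46 67
f 66 67 52
f 57 67 66
f 45 66 78
f 66 52 81
f 78 81 55
f 66 81 78
f 45 78 82
f 78 55 86
f 82 86 56
f 78 86 82
f 46 62 73
f 62 50 76
f 73 76 54
f 62 76 73
f 50 85 63
f 85 56 84
f 63 84 49
f 85 84 63
f 56 86 83
f 86 55 79
f 83 79 47
f 86 79 83
f 55 81 80
f 81 52 68
f 80 68 51
f 81 68 80
f 52 67 72
f 67 46 69
f 72 69 53
f 67 69 72
f 48 74 60
f 74 54 75
f 60 75 49
f 74 75 60
f 48 60 58
f 60 49 59
f 58 59 47
f 60 59 58
f 48 58 65
f 58 47 64
f 65 64 51
f 58 64 65
f 48 65 70
f 65 51 71
f 70 71 53
f 65 71 70
f 48 70 74
f 70 53 77
f 74 77 54
f 70 77 74
f 49 75 63
f 75 54 76
f 63 76 50
f 75 76 63
f 47 59 83
f 59 49 84
f 83 84 56
f 59 84 83
f 51 64 80
f 64 47 79
f 80 79 55
f 64 79 80
f 53 71 72
f 71 51 68
f 72 68 52
f 71 68 72
f 54 77 73
f 77 53 69
f 73 69 46
f 77 69 73
f 88 90 87
f 91 88 87
f 87 90 89
f 89 91 87
f 88 94 90
f 92 88 91
f 92 94 88
f 90 94 89
f 93 91 89
f 89 94 93
f 93 92 91
f 94 92 93
f 96 95 98
f 96 98 97
f 98 95 99
f 98 99 97
f 99 95 100
f 99 100 97
f 100 95 101
f 100 101 97
f 101 95 102
f 101 102 97
f 102 95 103
f 102 103 97
f 103 95 104
f 103 104 97
f 104 95 105
f 104 105 97
f 105 95 106
f 105 106 97
f 106 95 107
f 106 107 97
f 107 95 96
f 107 96 97



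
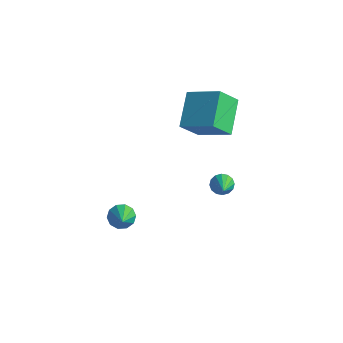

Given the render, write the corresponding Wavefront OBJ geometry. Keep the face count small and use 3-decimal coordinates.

v -1.912 3.38 -2.142
v -1.428 3.374 -2.605
v -0.908 2.28 -1.078
v -1.352 3.643 -2.399
v -1.427 3.841 -2.124
v -1.631 3.915 -1.854
v -1.911 3.846 -1.661
v -2.191 3.652 -1.597
v -2.397 3.385 -1.679
v -2.472 3.117 -1.885
v -2.398 2.919 -2.16
v -2.194 2.844 -2.43
v -1.914 2.913 -2.623
v -1.634 3.107 -2.687
v -3.432 -2.867 -0.796
v -2.907 -2.332 -0.786
v -2.468 -3.833 0.316
v -3.209 -2.242 -0.446
v -3.596 -2.391 -0.24
v -3.921 -2.722 -0.246
v -4.059 -3.108 -0.462
v -3.957 -3.402 -0.806
v -3.655 -3.492 -1.145
v -3.267 -3.343 -1.352
v -2.943 -3.012 -1.346
v -2.805 -2.626 -1.13
v -3.019 2.677 2.175
v -3.427 1.664 3.439
v -3.971 4.363 3.219
v -4.378 3.351 4.483
v -1.162 3.129 3.137
v -1.569 2.117 4.401
v -2.113 4.816 4.181
v -2.521 3.803 5.445
f 2 1 4
f 2 4 3
f 4 1 5
f 4 5 3
f 5 1 6
f 5 6 3
f 6 1 7
f 6 7 3
f 7 1 8
f 7 8 3
f 8 1 9
f 8 9 3
f 9 1 10
f 9 10 3
f 10 1 11
f 10 11 3
f 11 1 12
f 11 12 3
f 12 1 13
f 12 13 3
f 13 1 14
f 13 14 3
f 14 1 2
f 14 2 3
f 16 15 18
f 16 18 17
f 18 15 19
f 18 19 17
f 19 15 20
f 19 20 17
f 20 15 21
f 20 21 17
f 21 15 22
f 21 22 17
f 22 15 23
f 22 23 17
f 23 15 24
f 23 24 17
f 24 15 25
f 24 25 17
f 25 15 26
f 25 26 17
f 26 15 16
f 26 16 17
f 28 30 27
f 31 28 27
f 27 30 29
f 29 31 27
f 28 34 30
f 32 28 31
f 32 34 28
f 30 34 29
f 33 31 29
f 29 34 33
f 33 32 31
f 34 32 33



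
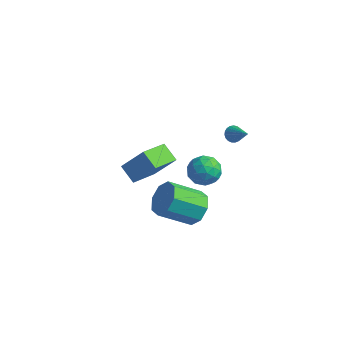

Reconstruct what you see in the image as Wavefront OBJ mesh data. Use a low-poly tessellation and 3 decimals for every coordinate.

v 1.837 -1.48 -2.623
v 2.232 -1.041 -1.767
v 1.019 -2.262 -0.581
v 0.623 -2.7 -1.437
v 1.587 -0.66 -2.034
v 0.374 -1.88 -0.848
v 1.088 -0.758 -2.646
v -0.125 -1.979 -1.46
v 1.027 -1.279 -3.245
v -0.186 -2.5 -2.059
v 1.441 -1.918 -3.479
v 0.228 -3.139 -2.293
v 2.086 -2.3 -3.212
v 0.873 -3.52 -2.026
v 2.585 -2.201 -2.6
v 1.372 -3.422 -1.414
v 2.646 -1.68 -2.001
v 1.433 -2.901 -0.815
v 2.521 0.827 2.084
v 2.85 0.806 1.695
v 3.639 0.373 3.056
v 2.873 1.006 1.762
v 2.836 1.175 1.884
v 2.744 1.284 2.041
v 2.613 1.314 2.205
v 2.466 1.26 2.348
v 2.329 1.131 2.446
v 2.225 0.949 2.481
v 2.172 0.747 2.447
v 2.179 0.558 2.351
v 2.246 0.416 2.208
v 2.36 0.345 2.044
v 2.501 0.357 1.887
v 2.647 0.451 1.763
v 2.77 0.609 1.696
v -2.475 1.005 -4.256
v -2.55 -0.821 -3.521
v -3.453 1.298 -3.626
v -3.528 -0.528 -2.891
v -1.412 1.528 -2.849
v -1.487 -0.298 -2.114
v -2.39 1.821 -2.219
v -2.465 -0.005 -1.484
v 3.359 -2.913 3.769
v 4.021 -2.871 3.154
v 3.319 -4.369 3.626
v 3.981 -4.327 3.011
v 4.156 -4.136 3.878
v 4.181 -3.236 3.965
v 3.159 -4.004 2.815
v 3.184 -3.104 2.902
v 3.897 -3.546 2.564
v 4.513 -3.627 3.221
v 2.827 -3.613 3.559
v 3.443 -3.694 4.216
v 3.694 -2.764 3.474
v 3.646 -4.476 3.306
v 3.749 -4.363 3.816
v 4.138 -4.339 3.454
v 3.788 -2.979 3.951
v 4.177 -2.954 3.589
v 4.256 -3.697 4.015
v 3.163 -4.286 3.191
v 3.552 -4.261 2.829
v 3.202 -2.901 3.326
v 3.591 -2.877 2.964
v 3.084 -3.543 2.765
v 4.01 -3.136 2.765
v 3.986 -3.992 2.682
v 3.503 -3.802 2.566
v 3.518 -3.273 2.618
v 4.372 -3.184 3.152
v 4.348 -4.04 3.068
v 4.451 -3.927 3.577
v 4.466 -3.398 3.629
v 4.299 -3.58 2.805
v 2.992 -3.2 3.712
v 2.968 -4.056 3.628
v 2.874 -3.842 3.151
v 2.889 -3.313 3.203
v 3.354 -3.248 4.098
v 3.33 -4.104 4.015
v 3.822 -3.967 4.162
v 3.837 -3.438 4.214
v 3.041 -3.66 3.975
f 2 1 5
f 2 5 3
f 3 5 6
f 3 6 4
f 5 1 7
f 5 7 6
f 6 7 8
f 6 8 4
f 7 1 9
f 7 9 8
f 8 9 10
f 8 10 4
f 9 1 11
f 9 11 10
f 10 11 12
f 10 12 4
f 11 1 13
f 11 13 12
f 12 13 14
f 12 14 4
f 13 1 15
f 13 15 14
f 14 15 16
f 14 16 4
f 15 1 17
f 15 17 16
f 16 17 18
f 16 18 4
f 17 1 2
f 17 2 18
f 18 2 3
f 18 3 4
f 20 19 22
f 20 22 21
f 22 19 23
f 22 23 21
f 23 19 24
f 23 24 21
f 24 19 25
f 24 25 21
f 25 19 26
f 25 26 21
f 26 19 27
f 26 27 21
f 27 19 28
f 27 28 21
f 28 19 29
f 28 29 21
f 29 19 30
f 29 30 21
f 30 19 31
f 30 31 21
f 31 19 32
f 31 32 21
f 32 19 33
f 32 33 21
f 33 19 34
f 33 34 21
f 34 19 35
f 34 35 21
f 35 19 20
f 35 20 21
f 37 39 36
f 40 37 36
f 36 39 38
f 38 40 36
f 37 43 39
f 41 37 40
f 41 43 37
f 39 43 38
f 42 40 38
f 38 43 42
f 42 41 40
f 43 41 42
f 44 81 60
f 81 55 84
f 60 84 49
f 81 84 60
f 44 60 56
f 60 49 61
f 56 61 45
f 60 61 56
f 44 56 65
f 56 45 66
f 65 66 51
f 56 66 65
f 44 65 77
f 65 51 80
f 77 80 54
f 65 80 77
f 44 77 81
f 77 54 85
f 81 85 55
f 77 85 81
f 45 61 72
f 61 49 75
f 72 75 53
f 61 75 72
f 49 84 62
f 84 55 83
f 62 83 48
f 84 83 62
f 55 85 82
f 85 54 78
f 82 78 46
f 85 78 82
f 54 80 79
f 80 51 67
f 79 67 50
f 80 67 79
f 51 66 71
f 66 45 68
f 71 68 52
f 66 68 71
f 47 73 59
f 73 53 74
f 59 74 48
f 73 74 59
f 47 59 57
f 59 48 58
f 57 58 46
f 59 58 57
f 47 57 64
f 57 46 63
f 64 63 50
f 57 63 64
f 47 64 69
f 64 50 70
f 69 70 52
f 64 70 69
f 47 69 73
f 69 52 76
f 73 76 53
f 69 76 73
f 48 74 62
f 74 53 75
f 62 75 49
f 74 75 62
f 46 58 82
f 58 48 83
f 82 83 55
f 58 83 82
f 50 63 79
f 63 46 78
f 79 78 54
f 63 78 79
f 52 70 71
f 70 50 67
f 71 67 51
f 70 67 71
f 53 76 72
f 76 52 68
f 72 68 45
f 76 68 72



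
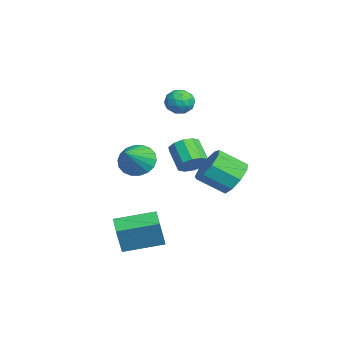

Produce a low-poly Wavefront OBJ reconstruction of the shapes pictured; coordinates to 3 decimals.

v 0.339 -2.217 0.153
v 0.853 -2.56 -0.659
v 1.741 -2.943 1.347
v 1.021 -2.142 -0.602
v 1.054 -1.739 -0.396
v 0.945 -1.431 -0.081
v 0.716 -1.278 0.28
v 0.413 -1.312 0.616
v 0.094 -1.524 0.86
v -0.175 -1.874 0.964
v -0.343 -2.292 0.907
v -0.376 -2.695 0.701
v -0.267 -3.004 0.386
v -0.038 -3.156 0.025
v 0.265 -3.123 -0.311
v 0.583 -2.91 -0.555
v -4.376 0.236 2.111
v -3.939 0.966 2.066
v -3.361 -0.326 2.854
v -2.924 0.404 2.809
v -3.639 0.364 3.269
v -4.267 0.711 2.81
v -3.033 -0.071 2.11
v -3.661 0.276 1.651
v -3.109 0.776 2.065
v -3.484 1.045 2.782
v -3.816 -0.405 2.138
v -4.191 -0.136 2.855
v -4.247 0.651 2.024
v -3.053 -0.011 2.896
v -3.474 -0.034 3.167
v -3.217 0.395 3.14
v -4.44 0.501 2.461
v -4.183 0.93 2.434
v -4.006 0.576 3.141
v -3.117 -0.29 2.486
v -2.86 0.139 2.459
v -4.083 0.245 1.78
v -3.826 0.674 1.753
v -3.294 0.064 1.779
v -3.502 0.968 1.997
v -2.905 0.637 2.433
v -2.969 0.358 2.023
v -3.338 0.562 1.753
v -3.722 1.126 2.417
v -3.125 0.795 2.854
v -3.546 0.772 3.124
v -3.915 0.976 2.855
v -3.234 1.014 2.417
v -4.175 -0.155 2.066
v -3.578 -0.486 2.503
v -3.385 -0.336 2.065
v -3.754 -0.132 1.796
v -4.395 0.003 2.487
v -3.798 -0.328 2.923
v -3.962 0.078 3.167
v -4.331 0.282 2.897
v -4.066 -0.374 2.503
v 1.297 -3.218 -4.854
v 1.753 -3.536 -3.195
v 1.288 -1.087 -4.444
v 1.744 -1.405 -2.784
v 2.436 -3.155 -5.156
v 2.892 -3.473 -3.496
v 2.427 -1.024 -4.745
v 2.883 -1.342 -3.086
v 1.166 2.589 -0.988
v 1.696 3.065 -0.163
v 1.463 1.666 0.793
v 0.934 1.191 -0.032
v 0.967 3.216 -0.119
v 0.734 1.818 0.837
v 0.331 3.074 -0.482
v 0.099 1.675 0.474
v 0.086 2.705 -1.081
v -0.146 1.306 -0.126
v 0.347 2.282 -1.637
v 0.114 0.883 -0.682
v 0.99 2.003 -1.889
v 0.758 0.604 -0.934
v 1.716 1.998 -1.72
v 1.484 0.599 -0.764
v 2.185 2.27 -1.207
v 1.952 0.871 -0.252
v 2.177 2.692 -0.592
v 1.944 1.293 0.363
v -2.854 0.936 -1.763
v -2.292 0.822 -1.109
v -3.445 0.47 -0.182
v -4.006 0.584 -0.837
v -2.448 1.337 -1.107
v -3.6 0.985 -0.18
v -2.759 1.698 -1.355
v -3.911 1.347 -0.429
v -3.106 1.769 -1.76
v -4.258 1.417 -0.833
v -3.356 1.521 -2.166
v -4.509 1.169 -1.239
v -3.415 1.05 -2.418
v -4.568 0.698 -1.491
v -3.26 0.535 -2.42
v -4.412 0.183 -1.493
v -2.949 0.173 -2.171
v -4.101 -0.178 -1.245
v -2.602 0.103 -1.767
v -3.754 -0.249 -0.84
v -2.351 0.351 -1.361
v -3.504 -0.001 -0.434
f 2 1 4
f 2 4 3
f 4 1 5
f 4 5 3
f 5 1 6
f 5 6 3
f 6 1 7
f 6 7 3
f 7 1 8
f 7 8 3
f 8 1 9
f 8 9 3
f 9 1 10
f 9 10 3
f 10 1 11
f 10 11 3
f 11 1 12
f 11 12 3
f 12 1 13
f 12 13 3
f 13 1 14
f 13 14 3
f 14 1 15
f 14 15 3
f 15 1 16
f 15 16 3
f 16 1 2
f 16 2 3
f 17 54 33
f 54 28 57
f 33 57 22
f 54 57 33
f 17 33 29
f 33 22 34
f 29 34 18
f 33 34 29
f 17 29 38
f 29 18 39
f 38 39 24
f 29 39 38
f 17 38 50
f 38 24 53
f 50 53 27
f 38 53 50
f 17 50 54
f 50 27 58
f 54 58 28
f 50 58 54
f 18 34 45
f 34 22 48
f 45 48 26
f 34 48 45
f 22 57 35
f 57 28 56
f 35 56 21
f 57 56 35
f 28 58 55
f 58 27 51
f 55 51 19
f 58 51 55
f 27 53 52
f 53 24 40
f 52 40 23
f 53 40 52
f 24 39 44
f 39 18 41
f 44 41 25
f 39 41 44
f 20 46 32
f 46 26 47
f 32 47 21
f 46 47 32
f 20 32 30
f 32 21 31
f 30 31 19
f 32 31 30
f 20 30 37
f 30 19 36
f 37 36 23
f 30 36 37
f 20 37 42
f 37 23 43
f 42 43 25
f 37 43 42
f 20 42 46
f 42 25 49
f 46 49 26
f 42 49 46
f 21 47 35
f 47 26 48
f 35 48 22
f 47 48 35
f 19 31 55
f 31 21 56
f 55 56 28
f 31 56 55
f 23 36 52
f 36 19 51
f 52 51 27
f 36 51 52
f 25 43 44
f 43 23 40
f 44 40 24
f 43 40 44
f 26 49 45
f 49 25 41
f 45 41 18
f 49 41 45
f 60 62 59
f 63 60 59
f 59 62 61
f 61 63 59
f 60 66 62
f 64 60 63
f 64 66 60
f 62 66 61
f 65 63 61
f 61 66 65
f 65 64 63
f 66 64 65
f 68 67 71
f 68 71 69
f 69 71 72
f 69 72 70
f 71 67 73
f 71 73 72
f 72 73 74
f 72 74 70
f 73 67 75
f 73 75 74
f 74 75 76
f 74 76 70
f 75 67 77
f 75 77 76
f 76 77 78
f 76 78 70
f 77 67 79
f 77 79 78
f 78 79 80
f 78 80 70
f 79 67 81
f 79 81 80
f 80 81 82
f 80 82 70
f 81 67 83
f 81 83 82
f 82 83 84
f 82 84 70
f 83 67 85
f 83 85 84
f 84 85 86
f 84 86 70
f 85 67 68
f 85 68 86
f 86 68 69
f 86 69 70
f 88 87 91
f 88 91 89
f 89 91 92
f 89 92 90
f 91 87 93
f 91 93 92
f 92 93 94
f 92 94 90
f 93 87 95
f 93 95 94
f 94 95 96
f 94 96 90
f 95 87 97
f 95 97 96
f 96 97 98
f 96 98 90
f 97 87 99
f 97 99 98
f 98 99 100
f 98 100 90
f 99 87 101
f 99 101 100
f 100 101 102
f 100 102 90
f 101 87 103
f 101 103 102
f 102 103 104
f 102 104 90
f 103 87 105
f 103 105 104
f 104 105 106
f 104 106 90
f 105 87 107
f 105 107 106
f 106 107 108
f 106 108 90
f 107 87 88
f 107 88 108
f 108 88 89
f 108 89 90



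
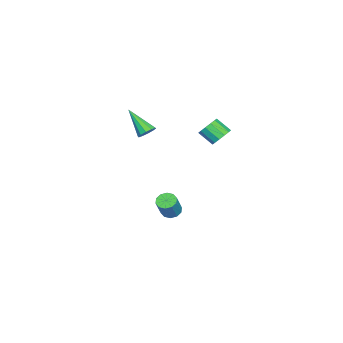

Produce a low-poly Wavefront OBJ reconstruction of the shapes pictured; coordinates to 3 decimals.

v 1.312 -2.288 2.069
v 1.812 -2.177 2.402
v 0.728 -3.612 3.391
v 1.54 -1.942 2.517
v 1.182 -1.839 2.461
v 0.873 -1.908 2.256
v 0.732 -2.122 1.979
v 0.813 -2.399 1.737
v 1.084 -2.634 1.622
v 1.443 -2.737 1.677
v 1.751 -2.668 1.883
v 1.892 -2.454 2.159
v 3.222 2.705 3.627
v 3.658 3.009 4.082
v 3.534 2.159 4.769
v 3.098 1.855 4.313
v 3.296 3.136 4.173
v 3.172 2.286 4.86
v 2.91 3.126 4.091
v 2.786 2.276 4.778
v 2.624 2.982 3.862
v 2.5 2.132 4.548
v 2.527 2.75 3.557
v 2.403 1.9 4.244
v 2.651 2.504 3.275
v 2.527 1.654 3.962
v 2.956 2.322 3.104
v 2.832 1.472 3.791
v 3.346 2.261 3.1
v 3.222 1.411 3.786
v 3.696 2.342 3.262
v 3.572 1.491 3.949
v 3.896 2.537 3.54
v 3.772 1.687 4.227
v 3.882 2.786 3.846
v 3.758 1.936 4.533
v 1.156 -0.908 -4.181
v 1.522 -0.438 -4.385
v 2.27 -0.481 -3.143
v 1.904 -0.952 -2.939
v 1.219 -0.282 -4.197
v 1.967 -0.325 -2.955
v 0.892 -0.365 -4.003
v 1.64 -0.408 -2.761
v 0.666 -0.655 -3.877
v 1.413 -0.699 -2.635
v 0.627 -1.043 -3.867
v 1.374 -1.086 -2.625
v 0.79 -1.379 -3.977
v 1.538 -1.422 -2.735
v 1.093 -1.535 -4.165
v 1.841 -1.578 -2.923
v 1.42 -1.452 -4.359
v 2.168 -1.495 -3.117
v 1.647 -1.161 -4.485
v 2.394 -1.205 -3.243
v 1.686 -0.774 -4.495
v 2.433 -0.817 -3.253
f 2 1 4
f 2 4 3
f 4 1 5
f 4 5 3
f 5 1 6
f 5 6 3
f 6 1 7
f 6 7 3
f 7 1 8
f 7 8 3
f 8 1 9
f 8 9 3
f 9 1 10
f 9 10 3
f 10 1 11
f 10 11 3
f 11 1 12
f 11 12 3
f 12 1 2
f 12 2 3
f 14 13 17
f 14 17 15
f 15 17 18
f 15 18 16
f 17 13 19
f 17 19 18
f 18 19 20
f 18 20 16
f 19 13 21
f 19 21 20
f 20 21 22
f 20 22 16
f 21 13 23
f 21 23 22
f 22 23 24
f 22 24 16
f 23 13 25
f 23 25 24
f 24 25 26
f 24 26 16
f 25 13 27
f 25 27 26
f 26 27 28
f 26 28 16
f 27 13 29
f 27 29 28
f 28 29 30
f 28 30 16
f 29 13 31
f 29 31 30
f 30 31 32
f 30 32 16
f 31 13 33
f 31 33 32
f 32 33 34
f 32 34 16
f 33 13 35
f 33 35 34
f 34 35 36
f 34 36 16
f 35 13 14
f 35 14 36
f 36 14 15
f 36 15 16
f 38 37 41
f 38 41 39
f 39 41 42
f 39 42 40
f 41 37 43
f 41 43 42
f 42 43 44
f 42 44 40
f 43 37 45
f 43 45 44
f 44 45 46
f 44 46 40
f 45 37 47
f 45 47 46
f 46 47 48
f 46 48 40
f 47 37 49
f 47 49 48
f 48 49 50
f 48 50 40
f 49 37 51
f 49 51 50
f 50 51 52
f 50 52 40
f 51 37 53
f 51 53 52
f 52 53 54
f 52 54 40
f 53 37 55
f 53 55 54
f 54 55 56
f 54 56 40
f 55 37 57
f 55 57 56
f 56 57 58
f 56 58 40
f 57 37 38
f 57 38 58
f 58 38 39
f 58 39 40



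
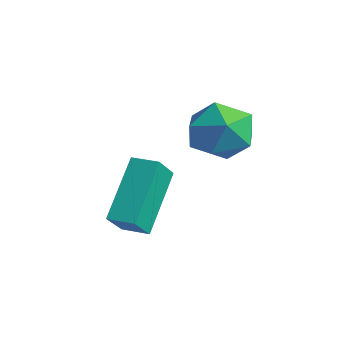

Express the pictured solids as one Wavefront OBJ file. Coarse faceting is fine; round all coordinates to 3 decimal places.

v -0.766 -3.778 -0.477
v -1.568 -2.469 0.998
v -1.135 -3.072 -1.306
v -1.938 -1.762 0.17
v -0.062 -3.378 -0.45
v -0.865 -2.068 1.026
v -0.432 -2.671 -1.278
v -1.234 -1.362 0.197
v -1.259 -0.002 1.183
v -0.407 0.573 1.403
v -0.673 -1.253 2.177
v 0.179 -0.678 2.397
v -0.761 -0.385 2.764
v -1.124 0.388 2.15
v 0.044 -1.068 1.43
v -0.319 -0.295 0.816
v 0.398 -0.086 1.556
v -0.099 0.336 2.38
v -0.981 -1.016 1.2
v -1.478 -0.594 2.024
f 2 4 1
f 5 2 1
f 1 4 3
f 3 5 1
f 2 8 4
f 6 2 5
f 6 8 2
f 4 8 3
f 7 5 3
f 3 8 7
f 7 6 5
f 8 6 7
f 9 20 14
f 9 14 10
f 9 10 16
f 9 16 19
f 9 19 20
f 10 14 18
f 14 20 13
f 20 19 11
f 19 16 15
f 16 10 17
f 12 18 13
f 12 13 11
f 12 11 15
f 12 15 17
f 12 17 18
f 13 18 14
f 11 13 20
f 15 11 19
f 17 15 16
f 18 17 10



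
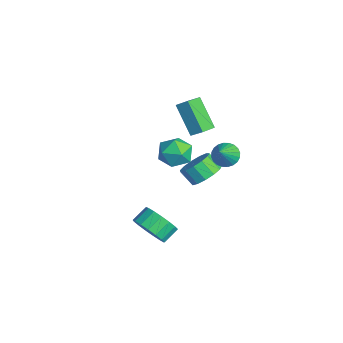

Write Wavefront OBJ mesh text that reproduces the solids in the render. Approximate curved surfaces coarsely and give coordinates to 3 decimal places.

v 2.266 0.979 0.904
v 2.686 0.68 0.359
v 3.214 0.361 1.976
v 2.816 0.94 0.395
v 2.861 1.206 0.508
v 2.816 1.438 0.681
v 2.687 1.6 0.889
v 2.494 1.667 1.098
v 2.266 1.629 1.278
v 2.038 1.493 1.401
v 1.845 1.278 1.448
v 1.716 1.018 1.412
v 1.67 0.752 1.299
v 1.715 0.521 1.126
v 1.844 0.359 0.919
v 2.037 0.292 0.709
v 2.265 0.329 0.529
v 2.493 0.466 0.406
v -2.569 0.366 -2.387
v -2.001 0.41 -1.479
v -2.319 -1.35 -2.461
v -1.751 -1.306 -1.553
v -2.808 -1.126 -1.533
v -2.962 -0.065 -1.487
v -1.358 -0.875 -2.453
v -1.512 0.186 -2.407
v -1.252 -0.357 -1.52
v -2.148 -0.512 -0.951
v -2.172 -0.428 -2.989
v -3.068 -0.583 -2.42
v 3.6 -3.383 -3.123
v 4.363 -2.761 -3.489
v 3.983 -1.975 -2.943
v 3.22 -2.597 -2.577
v 3.992 -2.708 -3.824
v 3.613 -1.921 -3.278
v 3.532 -2.808 -3.999
v 3.152 -2.022 -3.453
v 3.087 -3.041 -3.973
v 2.708 -2.254 -3.427
v 2.76 -3.352 -3.752
v 2.38 -2.565 -3.206
v 2.625 -3.67 -3.387
v 2.245 -2.884 -2.842
v 2.713 -3.923 -2.962
v 2.334 -3.136 -2.416
v 3.005 -4.052 -2.573
v 2.625 -3.265 -2.028
v 3.433 -4.027 -2.311
v 3.053 -3.241 -1.765
v 3.899 -3.856 -2.234
v 3.519 -3.069 -1.688
v 4.296 -3.576 -2.361
v 3.917 -2.789 -1.815
v 4.534 -3.252 -2.663
v 4.155 -2.465 -2.117
v 4.558 -2.958 -3.07
v 4.179 -2.171 -2.524
v -2.791 1.215 -1.038
v -4.092 0.757 0.572
v -2.391 1.762 -0.559
v -3.692 1.304 1.051
v -2.028 0.336 -0.671
v -3.329 -0.122 0.939
v -1.628 0.883 -0.192
v -2.929 0.425 1.418
v -1.483 1.084 -3.678
v -0.746 1.271 -3.045
v -1.279 0.743 -2.268
v -2.017 0.556 -2.902
v -1.103 1.697 -3.001
v -1.636 1.169 -2.224
v -1.58 1.929 -3.172
v -2.114 1.401 -2.395
v -2.027 1.892 -3.503
v -2.561 1.365 -2.726
v -2.302 1.599 -3.891
v -2.835 1.071 -3.114
v -2.316 1.142 -4.211
v -2.85 0.615 -3.434
v -2.066 0.667 -4.362
v -2.6 0.139 -3.585
v -1.631 0.324 -4.296
v -2.164 -0.204 -3.519
v -1.149 0.222 -4.034
v -1.682 -0.305 -3.257
v -0.773 0.394 -3.659
v -1.307 -0.133 -2.882
v -0.623 0.785 -3.291
v -1.156 0.257 -2.514
f 2 1 4
f 2 4 3
f 4 1 5
f 4 5 3
f 5 1 6
f 5 6 3
f 6 1 7
f 6 7 3
f 7 1 8
f 7 8 3
f 8 1 9
f 8 9 3
f 9 1 10
f 9 10 3
f 10 1 11
f 10 11 3
f 11 1 12
f 11 12 3
f 12 1 13
f 12 13 3
f 13 1 14
f 13 14 3
f 14 1 15
f 14 15 3
f 15 1 16
f 15 16 3
f 16 1 17
f 16 17 3
f 17 1 18
f 17 18 3
f 18 1 2
f 18 2 3
f 19 30 24
f 19 24 20
f 19 20 26
f 19 26 29
f 19 29 30
f 20 24 28
f 24 30 23
f 30 29 21
f 29 26 25
f 26 20 27
f 22 28 23
f 22 23 21
f 22 21 25
f 22 25 27
f 22 27 28
f 23 28 24
f 21 23 30
f 25 21 29
f 27 25 26
f 28 27 20
f 32 31 35
f 32 35 33
f 33 35 36
f 33 36 34
f 35 31 37
f 35 37 36
f 36 37 38
f 36 38 34
f 37 31 39
f 37 39 38
f 38 39 40
f 38 40 34
f 39 31 41
f 39 41 40
f 40 41 42
f 40 42 34
f 41 31 43
f 41 43 42
f 42 43 44
f 42 44 34
f 43 31 45
f 43 45 44
f 44 45 46
f 44 46 34
f 45 31 47
f 45 47 46
f 46 47 48
f 46 48 34
f 47 31 49
f 47 49 48
f 48 49 50
f 48 50 34
f 49 31 51
f 49 51 50
f 50 51 52
f 50 52 34
f 51 31 53
f 51 53 52
f 52 53 54
f 52 54 34
f 53 31 55
f 53 55 54
f 54 55 56
f 54 56 34
f 55 31 57
f 55 57 56
f 56 57 58
f 56 58 34
f 57 31 32
f 57 32 58
f 58 32 33
f 58 33 34
f 60 62 59
f 63 60 59
f 59 62 61
f 61 63 59
f 60 66 62
f 64 60 63
f 64 66 60
f 62 66 61
f 65 63 61
f 61 66 65
f 65 64 63
f 66 64 65
f 68 67 71
f 68 71 69
f 69 71 72
f 69 72 70
f 71 67 73
f 71 73 72
f 72 73 74
f 72 74 70
f 73 67 75
f 73 75 74
f 74 75 76
f 74 76 70
f 75 67 77
f 75 77 76
f 76 77 78
f 76 78 70
f 77 67 79
f 77 79 78
f 78 79 80
f 78 80 70
f 79 67 81
f 79 81 80
f 80 81 82
f 80 82 70
f 81 67 83
f 81 83 82
f 82 83 84
f 82 84 70
f 83 67 85
f 83 85 84
f 84 85 86
f 84 86 70
f 85 67 87
f 85 87 86
f 86 87 88
f 86 88 70
f 87 67 89
f 87 89 88
f 88 89 90
f 88 90 70
f 89 67 68
f 89 68 90
f 90 68 69
f 90 69 70



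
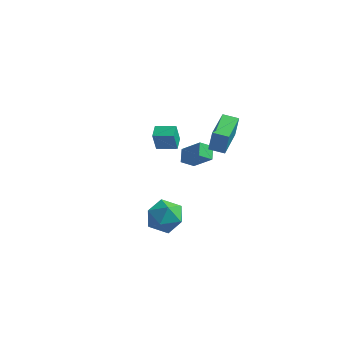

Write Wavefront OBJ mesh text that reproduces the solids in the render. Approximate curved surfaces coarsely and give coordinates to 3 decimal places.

v 3.425 0.724 2.16
v 3.622 0.723 3.476
v 3.222 2.623 2.193
v 3.42 2.622 3.508
v 4.28 0.818 2.032
v 4.478 0.817 3.347
v 4.078 2.717 2.064
v 4.275 2.716 3.38
v -0.18 2.461 -0.161
v -0.286 2.219 1
v -0.386 3.272 -0.011
v -0.491 3.03 1.15
v 0.911 2.71 -0.01
v 0.806 2.468 1.151
v 0.706 3.521 0.14
v 0.6 3.279 1.301
v 2.1 2.762 -0.213
v 1.843 3.5 0.212
v 0.991 2.963 -1.233
v 0.734 3.701 -0.808
v 2.646 3.239 -0.712
v 2.389 3.977 -0.287
v 1.537 3.44 -1.732
v 1.28 4.178 -1.307
v 2.609 -2.273 -0.428
v 3.371 -2.589 0.242
v 2.169 -3.911 -0.702
v 2.931 -4.227 -0.032
v 2.077 -3.716 0.338
v 2.349 -2.703 0.507
v 3.191 -3.797 -0.967
v 3.463 -2.784 -0.798
v 3.73 -3.531 -0.092
v 3.042 -3.481 0.715
v 2.498 -3.019 -1.175
v 1.81 -2.969 -0.368
f 2 4 1
f 5 2 1
f 1 4 3
f 3 5 1
f 2 8 4
f 6 2 5
f 6 8 2
f 4 8 3
f 7 5 3
f 3 8 7
f 7 6 5
f 8 6 7
f 10 12 9
f 13 10 9
f 9 12 11
f 11 13 9
f 10 16 12
f 14 10 13
f 14 16 10
f 12 16 11
f 15 13 11
f 11 16 15
f 15 14 13
f 16 14 15
f 18 20 17
f 21 18 17
f 17 20 19
f 19 21 17
f 18 24 20
f 22 18 21
f 22 24 18
f 20 24 19
f 23 21 19
f 19 24 23
f 23 22 21
f 24 22 23
f 25 36 30
f 25 30 26
f 25 26 32
f 25 32 35
f 25 35 36
f 26 30 34
f 30 36 29
f 36 35 27
f 35 32 31
f 32 26 33
f 28 34 29
f 28 29 27
f 28 27 31
f 28 31 33
f 28 33 34
f 29 34 30
f 27 29 36
f 31 27 35
f 33 31 32
f 34 33 26



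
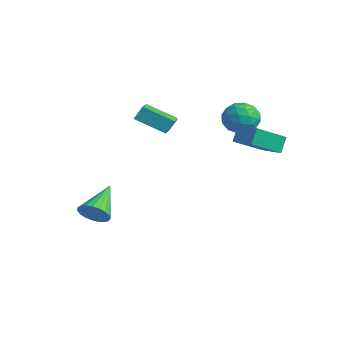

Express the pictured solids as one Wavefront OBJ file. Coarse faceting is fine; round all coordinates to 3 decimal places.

v -2.032 -3.169 -3.118
v -1.4 -2.625 -3.329
v -3.028 -1.611 -2.082
v -1.626 -2.587 -3.603
v -1.922 -2.65 -3.794
v -2.237 -2.802 -3.868
v -2.516 -3.018 -3.812
v -2.712 -3.26 -3.636
v -2.79 -3.487 -3.37
v -2.737 -3.658 -3.061
v -2.562 -3.745 -2.761
v -2.295 -3.732 -2.523
v -1.983 -3.623 -2.388
v -1.679 -3.434 -2.379
v -1.436 -3.2 -2.498
v -1.296 -2.961 -2.724
v -1.283 -2.757 -3.017
v -2.545 -0.533 2.388
v -2.473 -0.075 3.1
v -3.735 0.466 1.864
v -3.663 0.925 2.576
v -1.337 0.495 1.604
v -1.265 0.954 2.316
v -2.527 1.495 1.08
v -2.455 1.953 1.792
v 2.348 3.497 1.164
v 2.463 1.686 2.279
v 2.106 3.984 1.979
v 2.221 2.173 3.095
v 3.519 3.707 1.385
v 3.634 1.896 2.501
v 3.277 4.194 2.201
v 3.392 2.383 3.316
v 0.044 3.261 2.907
v 0.64 3.671 3.595
v 1.34 2.789 2.065
v 1.936 3.199 2.753
v 1.4 2.386 2.977
v 0.599 2.678 3.497
v 1.381 3.782 2.163
v 0.58 4.074 2.683
v 1.467 3.993 3.135
v 1.479 3.13 3.638
v 0.501 3.33 2.022
v 0.513 2.467 2.525
v 0.228 3.508 3.325
v 1.752 2.952 2.335
v 1.437 2.474 2.467
v 1.787 2.715 2.871
v 0.204 2.924 3.268
v 0.555 3.165 3.672
v 1.002 2.41 3.309
v 1.425 3.295 1.988
v 1.776 3.536 2.392
v 0.193 3.745 2.789
v 0.543 3.986 3.193
v 0.978 4.05 2.351
v 1.065 3.938 3.459
v 1.826 3.66 2.964
v 1.5 4.003 2.617
v 1.029 4.175 2.923
v 1.072 3.431 3.755
v 1.834 3.153 3.26
v 1.519 2.675 3.392
v 1.048 2.847 3.698
v 1.558 3.62 3.484
v 0.146 3.307 2.4
v 0.908 3.029 1.905
v 0.932 3.613 1.962
v 0.461 3.785 2.268
v 0.154 2.8 2.696
v 0.915 2.522 2.201
v 0.951 2.285 2.737
v 0.48 2.457 3.043
v 0.422 2.84 2.176
f 2 1 4
f 2 4 3
f 4 1 5
f 4 5 3
f 5 1 6
f 5 6 3
f 6 1 7
f 6 7 3
f 7 1 8
f 7 8 3
f 8 1 9
f 8 9 3
f 9 1 10
f 9 10 3
f 10 1 11
f 10 11 3
f 11 1 12
f 11 12 3
f 12 1 13
f 12 13 3
f 13 1 14
f 13 14 3
f 14 1 15
f 14 15 3
f 15 1 16
f 15 16 3
f 16 1 17
f 16 17 3
f 17 1 2
f 17 2 3
f 19 21 18
f 22 19 18
f 18 21 20
f 20 22 18
f 19 25 21
f 23 19 22
f 23 25 19
f 21 25 20
f 24 22 20
f 20 25 24
f 24 23 22
f 25 23 24
f 27 29 26
f 30 27 26
f 26 29 28
f 28 30 26
f 27 33 29
f 31 27 30
f 31 33 27
f 29 33 28
f 32 30 28
f 28 33 32
f 32 31 30
f 33 31 32
f 34 71 50
f 71 45 74
f 50 74 39
f 71 74 50
f 34 50 46
f 50 39 51
f 46 51 35
f 50 51 46
f 34 46 55
f 46 35 56
f 55 56 41
f 46 56 55
f 34 55 67
f 55 41 70
f 67 70 44
f 55 70 67
f 34 67 71
f 67 44 75
f 71 75 45
f 67 75 71
f 35 51 62
f 51 39 65
f 62 65 43
f 51 65 62
f 39 74 52
f 74 45 73
f 52 73 38
f 74 73 52
f 45 75 72
f 75 44 68
f 72 68 36
f 75 68 72
f 44 70 69
f 70 41 57
f 69 57 40
f 70 57 69
f 41 56 61
f 56 35 58
f 61 58 42
f 56 58 61
f 37 63 49
f 63 43 64
f 49 64 38
f 63 64 49
f 37 49 47
f 49 38 48
f 47 48 36
f 49 48 47
f 37 47 54
f 47 36 53
f 54 53 40
f 47 53 54
f 37 54 59
f 54 40 60
f 59 60 42
f 54 60 59
f 37 59 63
f 59 42 66
f 63 66 43
f 59 66 63
f 38 64 52
f 64 43 65
f 52 65 39
f 64 65 52
f 36 48 72
f 48 38 73
f 72 73 45
f 48 73 72
f 40 53 69
f 53 36 68
f 69 68 44
f 53 68 69
f 42 60 61
f 60 40 57
f 61 57 41
f 60 57 61
f 43 66 62
f 66 42 58
f 62 58 35
f 66 58 62



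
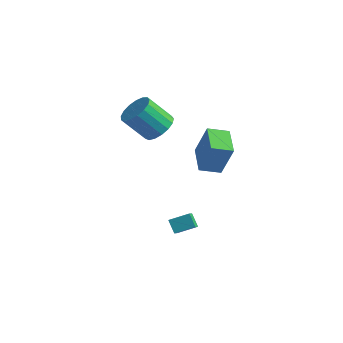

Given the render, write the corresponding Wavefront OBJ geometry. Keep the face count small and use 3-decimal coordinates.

v -1.011 -0.934 3.204
v -0.412 -0.414 3.893
v -1.531 -1.107 5.386
v -2.129 -1.626 4.696
v -0.773 -0.085 3.775
v -1.892 -0.778 5.268
v -1.189 0.049 3.526
v -2.308 -0.643 5.019
v -1.563 -0.041 3.203
v -2.682 -0.734 4.696
v -1.811 -0.336 2.881
v -2.93 -1.029 4.374
v -1.876 -0.768 2.632
v -2.995 -1.461 4.125
v -1.742 -1.238 2.514
v -2.861 -1.93 4.007
v -1.441 -1.638 2.554
v -2.56 -2.331 4.047
v -1.041 -1.877 2.743
v -2.16 -2.57 4.236
v -0.634 -1.9 3.038
v -1.753 -2.592 4.53
v -0.314 -1.701 3.37
v -1.432 -2.394 4.863
v -0.153 -1.327 3.664
v -1.272 -2.019 5.157
v -0.188 -0.862 3.853
v -1.307 -1.555 5.346
v 1.045 -0.521 1.943
v 1.756 -0.421 3.938
v 1.939 0.321 1.582
v 2.65 0.421 3.577
v 2.19 -1.881 1.603
v 2.901 -1.781 3.598
v 3.084 -1.039 1.242
v 3.795 -0.939 3.237
v 1.513 -3.211 -3.083
v 0.926 -2.918 -2.423
v 1.17 -2.423 -3.737
v 0.583 -2.13 -3.077
v 2.377 -2.47 -2.643
v 1.79 -2.177 -1.983
v 2.034 -1.682 -3.297
v 1.447 -1.389 -2.637
f 2 1 5
f 2 5 3
f 3 5 6
f 3 6 4
f 5 1 7
f 5 7 6
f 6 7 8
f 6 8 4
f 7 1 9
f 7 9 8
f 8 9 10
f 8 10 4
f 9 1 11
f 9 11 10
f 10 11 12
f 10 12 4
f 11 1 13
f 11 13 12
f 12 13 14
f 12 14 4
f 13 1 15
f 13 15 14
f 14 15 16
f 14 16 4
f 15 1 17
f 15 17 16
f 16 17 18
f 16 18 4
f 17 1 19
f 17 19 18
f 18 19 20
f 18 20 4
f 19 1 21
f 19 21 20
f 20 21 22
f 20 22 4
f 21 1 23
f 21 23 22
f 22 23 24
f 22 24 4
f 23 1 25
f 23 25 24
f 24 25 26
f 24 26 4
f 25 1 27
f 25 27 26
f 26 27 28
f 26 28 4
f 27 1 2
f 27 2 28
f 28 2 3
f 28 3 4
f 30 32 29
f 33 30 29
f 29 32 31
f 31 33 29
f 30 36 32
f 34 30 33
f 34 36 30
f 32 36 31
f 35 33 31
f 31 36 35
f 35 34 33
f 36 34 35
f 38 40 37
f 41 38 37
f 37 40 39
f 39 41 37
f 38 44 40
f 42 38 41
f 42 44 38
f 40 44 39
f 43 41 39
f 39 44 43
f 43 42 41
f 44 42 43



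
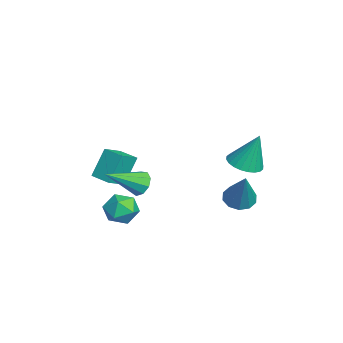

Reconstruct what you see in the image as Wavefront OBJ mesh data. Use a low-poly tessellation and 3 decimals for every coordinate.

v -1.956 -3.262 -1.665
v -1.253 -2.794 -1.988
v -1.107 -4.446 -1.532
v -0.404 -3.978 -1.855
v -0.741 -3.782 -1.039
v -1.266 -3.051 -1.121
v -1.094 -4.189 -2.399
v -1.619 -3.458 -2.481
v -0.72 -3.367 -2.441
v -0.502 -3.116 -1.601
v -1.858 -4.124 -1.919
v -1.64 -3.873 -1.079
v -1.059 1.804 0.981
v -0.407 1.242 1.111
v -0.881 2.416 2.739
v -0.239 1.514 0.999
v -0.194 1.831 0.884
v -0.282 2.143 0.785
v -0.488 2.404 0.714
v -0.78 2.573 0.685
v -1.115 2.626 0.701
v -1.442 2.553 0.759
v -1.71 2.366 0.851
v -1.879 2.094 0.963
v -1.923 1.777 1.078
v -1.835 1.465 1.177
v -1.63 1.204 1.248
v -1.337 1.035 1.277
v -1.002 0.982 1.261
v -0.676 1.055 1.203
v -0.923 -2.779 -0.03
v -0.32 -2.448 0.1
v -0.277 -4.361 1.01
v -0.638 -2.351 0.445
v -1.089 -2.454 0.567
v -1.463 -2.71 0.41
v -1.583 -2.998 0.047
v -1.395 -3.184 -0.352
v -0.986 -3.18 -0.601
v -0.547 -2.989 -0.582
v -0.284 -2.7 -0.305
v -4.02 -4.076 -1.356
v -4.512 -3.449 0.066
v -3.263 -3.35 -1.414
v -3.755 -2.724 0.008
v -3.265 -4.816 -0.768
v -3.757 -4.19 0.654
v -2.508 -4.091 -0.826
v -3 -3.464 0.596
v -2.111 1.73 -1.858
v -1.433 1.628 -2.25
v -1.009 1.85 0.018
v -1.523 2.107 -2.228
v -1.839 2.442 -2.064
v -2.258 2.505 -1.822
v -2.621 2.272 -1.594
v -2.789 1.832 -1.467
v -2.699 1.352 -1.489
v -2.384 1.017 -1.653
v -1.964 0.954 -1.895
v -1.601 1.188 -2.123
f 1 12 6
f 1 6 2
f 1 2 8
f 1 8 11
f 1 11 12
f 2 6 10
f 6 12 5
f 12 11 3
f 11 8 7
f 8 2 9
f 4 10 5
f 4 5 3
f 4 3 7
f 4 7 9
f 4 9 10
f 5 10 6
f 3 5 12
f 7 3 11
f 9 7 8
f 10 9 2
f 14 13 16
f 14 16 15
f 16 13 17
f 16 17 15
f 17 13 18
f 17 18 15
f 18 13 19
f 18 19 15
f 19 13 20
f 19 20 15
f 20 13 21
f 20 21 15
f 21 13 22
f 21 22 15
f 22 13 23
f 22 23 15
f 23 13 24
f 23 24 15
f 24 13 25
f 24 25 15
f 25 13 26
f 25 26 15
f 26 13 27
f 26 27 15
f 27 13 28
f 27 28 15
f 28 13 29
f 28 29 15
f 29 13 30
f 29 30 15
f 30 13 14
f 30 14 15
f 32 31 34
f 32 34 33
f 34 31 35
f 34 35 33
f 35 31 36
f 35 36 33
f 36 31 37
f 36 37 33
f 37 31 38
f 37 38 33
f 38 31 39
f 38 39 33
f 39 31 40
f 39 40 33
f 40 31 41
f 40 41 33
f 41 31 32
f 41 32 33
f 43 45 42
f 46 43 42
f 42 45 44
f 44 46 42
f 43 49 45
f 47 43 46
f 47 49 43
f 45 49 44
f 48 46 44
f 44 49 48
f 48 47 46
f 49 47 48
f 51 50 53
f 51 53 52
f 53 50 54
f 53 54 52
f 54 50 55
f 54 55 52
f 55 50 56
f 55 56 52
f 56 50 57
f 56 57 52
f 57 50 58
f 57 58 52
f 58 50 59
f 58 59 52
f 59 50 60
f 59 60 52
f 60 50 61
f 60 61 52
f 61 50 51
f 61 51 52



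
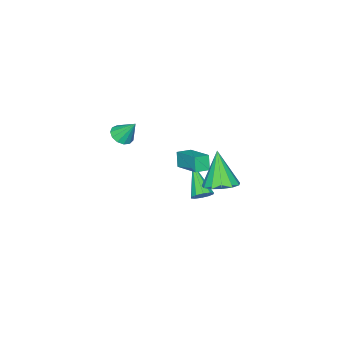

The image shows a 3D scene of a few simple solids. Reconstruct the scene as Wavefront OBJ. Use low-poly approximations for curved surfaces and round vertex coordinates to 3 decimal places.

v -2.633 -2.927 -1.754
v -1.948 -3.034 -1.601
v -2.767 -2.113 -0.586
v -1.962 -2.707 -1.83
v -2.189 -2.449 -2.036
v -2.557 -2.343 -2.152
v -2.949 -2.422 -2.142
v -3.241 -2.662 -2.008
v -3.339 -2.985 -1.795
v -3.214 -3.29 -1.568
v -2.904 -3.479 -1.401
v -2.508 -3.493 -1.345
v -2.152 -3.328 -1.42
v -3.144 2.012 -4.611
v -2.855 2.286 -4.123
v -4.096 0.628 -3.269
v -3.195 2.467 -4.178
v -3.516 2.474 -4.399
v -3.695 2.304 -4.7
v -3.663 2.023 -4.968
v -3.433 1.738 -5.099
v -3.093 1.557 -5.044
v -2.772 1.55 -4.823
v -2.593 1.72 -4.522
v -2.625 2.001 -4.254
v -1.705 4.254 -1.773
v -1.161 3.459 -1.893
v -2.275 3.566 0.193
v -0.836 3.836 -1.667
v -0.786 4.345 -1.475
v -1.028 4.825 -1.377
v -1.485 5.124 -1.405
v -2.011 5.146 -1.55
v -2.441 4.886 -1.766
v -2.636 4.424 -1.984
v -2.536 3.908 -2.135
v -2.172 3.502 -2.171
v -1.659 3.335 -2.081
v -3.173 1.281 -2.482
v -3.438 1.018 -1.609
v -2.636 2.844 -1.849
v -2.901 2.581 -0.976
v -2.399 0.959 -2.344
v -2.664 0.696 -1.471
v -1.862 2.522 -1.711
v -2.127 2.259 -0.838
f 2 1 4
f 2 4 3
f 4 1 5
f 4 5 3
f 5 1 6
f 5 6 3
f 6 1 7
f 6 7 3
f 7 1 8
f 7 8 3
f 8 1 9
f 8 9 3
f 9 1 10
f 9 10 3
f 10 1 11
f 10 11 3
f 11 1 12
f 11 12 3
f 12 1 13
f 12 13 3
f 13 1 2
f 13 2 3
f 15 14 17
f 15 17 16
f 17 14 18
f 17 18 16
f 18 14 19
f 18 19 16
f 19 14 20
f 19 20 16
f 20 14 21
f 20 21 16
f 21 14 22
f 21 22 16
f 22 14 23
f 22 23 16
f 23 14 24
f 23 24 16
f 24 14 25
f 24 25 16
f 25 14 15
f 25 15 16
f 27 26 29
f 27 29 28
f 29 26 30
f 29 30 28
f 30 26 31
f 30 31 28
f 31 26 32
f 31 32 28
f 32 26 33
f 32 33 28
f 33 26 34
f 33 34 28
f 34 26 35
f 34 35 28
f 35 26 36
f 35 36 28
f 36 26 37
f 36 37 28
f 37 26 38
f 37 38 28
f 38 26 27
f 38 27 28
f 40 42 39
f 43 40 39
f 39 42 41
f 41 43 39
f 40 46 42
f 44 40 43
f 44 46 40
f 42 46 41
f 45 43 41
f 41 46 45
f 45 44 43
f 46 44 45

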